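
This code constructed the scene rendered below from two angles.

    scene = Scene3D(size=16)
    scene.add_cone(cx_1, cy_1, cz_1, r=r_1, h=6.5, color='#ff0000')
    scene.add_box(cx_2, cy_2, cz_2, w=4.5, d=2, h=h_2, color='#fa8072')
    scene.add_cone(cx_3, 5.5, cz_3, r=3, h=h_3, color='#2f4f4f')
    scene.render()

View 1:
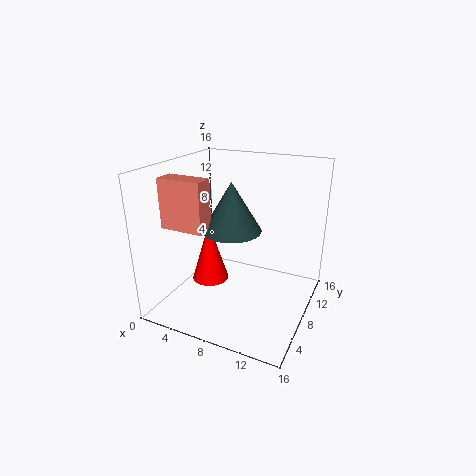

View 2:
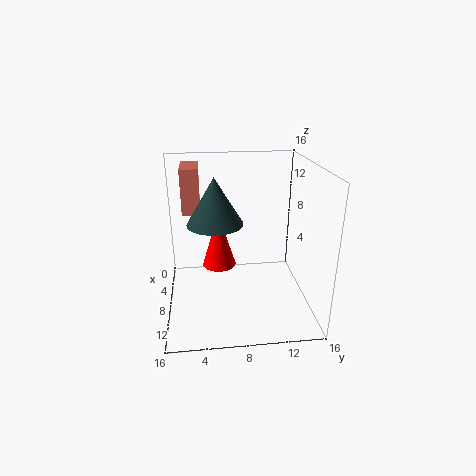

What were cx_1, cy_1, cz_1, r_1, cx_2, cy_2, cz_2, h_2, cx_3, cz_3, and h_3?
cx_1 = 5.5; cy_1 = 6; cz_1 = 3.5; r_1 = 2; cx_2 = 2.5; cy_2 = 2; cz_2 = 10.5; h_2 = 5; cx_3 = 8.5; cz_3 = 10; h_3 = 5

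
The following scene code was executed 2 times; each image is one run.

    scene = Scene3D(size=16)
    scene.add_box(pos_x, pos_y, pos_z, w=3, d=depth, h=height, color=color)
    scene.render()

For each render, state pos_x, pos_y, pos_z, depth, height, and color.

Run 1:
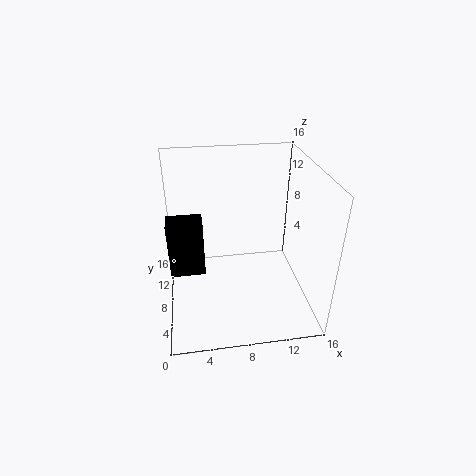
pos_x = 1
pos_y = 1
pos_z = 9
depth = 2
height = 5
color = 'black'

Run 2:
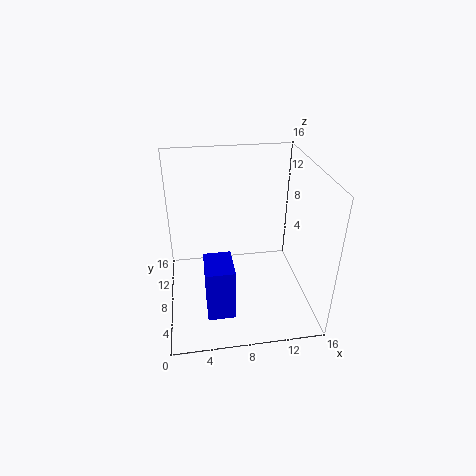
pos_x = 4
pos_y = 3
pos_z = 1
depth = 4
height = 6
color = 'blue'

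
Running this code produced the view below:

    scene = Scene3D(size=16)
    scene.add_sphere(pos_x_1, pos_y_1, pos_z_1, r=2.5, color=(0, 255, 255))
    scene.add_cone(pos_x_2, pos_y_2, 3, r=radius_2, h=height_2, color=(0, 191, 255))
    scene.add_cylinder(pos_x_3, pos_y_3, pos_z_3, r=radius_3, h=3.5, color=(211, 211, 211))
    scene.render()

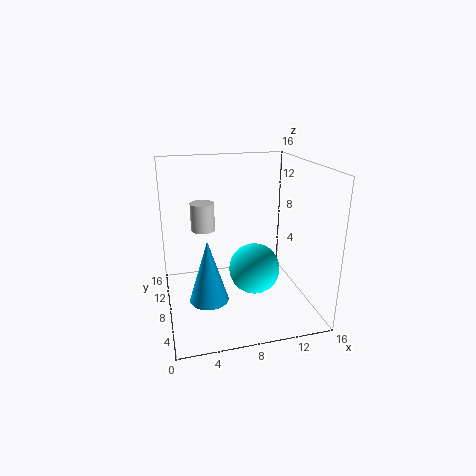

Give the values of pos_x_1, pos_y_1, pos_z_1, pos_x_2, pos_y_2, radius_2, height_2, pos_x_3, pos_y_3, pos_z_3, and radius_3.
pos_x_1 = 8.5, pos_y_1 = 3.5, pos_z_1 = 6.5, pos_x_2 = 4, pos_y_2 = 4.5, radius_2 = 2, height_2 = 6.5, pos_x_3 = 5, pos_y_3 = 14, pos_z_3 = 7, radius_3 = 1.5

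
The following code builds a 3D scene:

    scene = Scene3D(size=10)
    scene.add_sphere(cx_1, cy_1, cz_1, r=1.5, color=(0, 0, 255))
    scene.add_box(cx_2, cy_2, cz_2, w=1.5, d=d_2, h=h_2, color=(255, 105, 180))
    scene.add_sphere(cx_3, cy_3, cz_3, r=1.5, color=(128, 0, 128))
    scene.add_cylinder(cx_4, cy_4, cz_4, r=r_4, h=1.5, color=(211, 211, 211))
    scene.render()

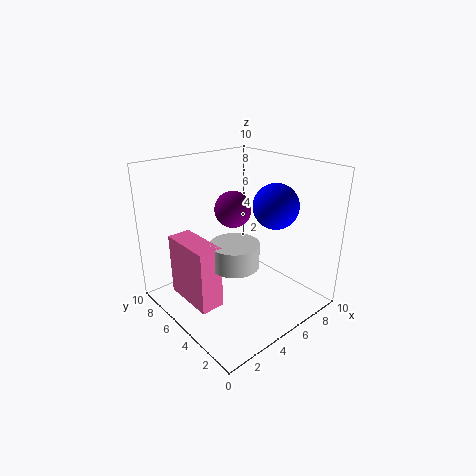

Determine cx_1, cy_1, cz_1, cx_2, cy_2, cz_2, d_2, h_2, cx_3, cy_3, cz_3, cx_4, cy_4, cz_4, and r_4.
cx_1 = 6.5
cy_1 = 3
cz_1 = 7.5
cx_2 = 0.5
cy_2 = 3
cz_2 = 2
d_2 = 3.5
h_2 = 4
cx_3 = 7.5
cy_3 = 8.5
cz_3 = 5.5
cx_4 = 3
cy_4 = 3
cz_4 = 4.5
r_4 = 1.5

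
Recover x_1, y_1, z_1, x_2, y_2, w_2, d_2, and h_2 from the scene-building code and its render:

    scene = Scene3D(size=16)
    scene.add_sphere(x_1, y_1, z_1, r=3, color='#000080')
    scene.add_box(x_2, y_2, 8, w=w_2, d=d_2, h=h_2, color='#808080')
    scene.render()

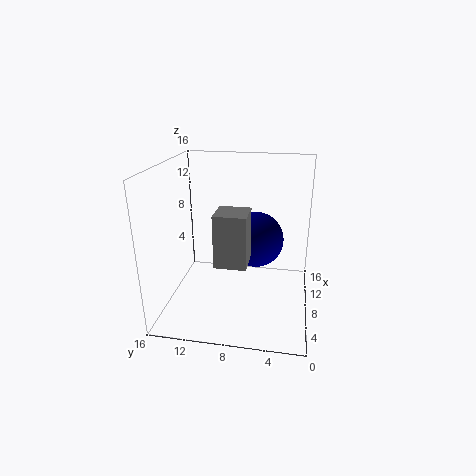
x_1 = 8; y_1 = 6; z_1 = 8; x_2 = 1; y_2 = 6; w_2 = 3; d_2 = 3; h_2 = 5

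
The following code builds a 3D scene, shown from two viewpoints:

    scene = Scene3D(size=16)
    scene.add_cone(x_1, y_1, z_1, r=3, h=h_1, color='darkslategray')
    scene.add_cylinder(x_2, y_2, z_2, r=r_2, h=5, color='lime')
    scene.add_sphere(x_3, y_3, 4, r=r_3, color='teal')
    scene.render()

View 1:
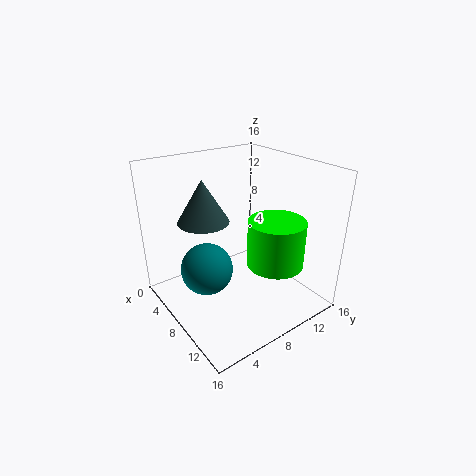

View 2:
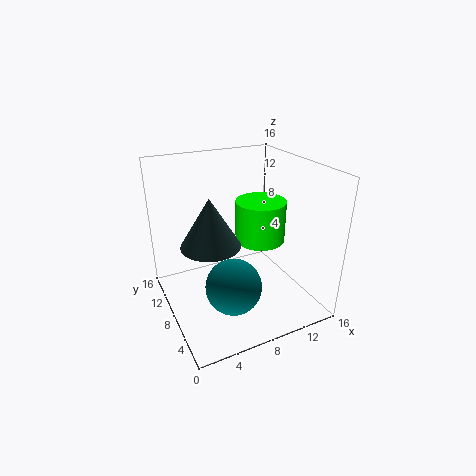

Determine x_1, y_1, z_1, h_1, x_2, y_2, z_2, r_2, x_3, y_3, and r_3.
x_1 = 4, y_1 = 6, z_1 = 9, h_1 = 5, x_2 = 12, y_2 = 10, z_2 = 6, r_2 = 3, x_3 = 6, y_3 = 5, r_3 = 3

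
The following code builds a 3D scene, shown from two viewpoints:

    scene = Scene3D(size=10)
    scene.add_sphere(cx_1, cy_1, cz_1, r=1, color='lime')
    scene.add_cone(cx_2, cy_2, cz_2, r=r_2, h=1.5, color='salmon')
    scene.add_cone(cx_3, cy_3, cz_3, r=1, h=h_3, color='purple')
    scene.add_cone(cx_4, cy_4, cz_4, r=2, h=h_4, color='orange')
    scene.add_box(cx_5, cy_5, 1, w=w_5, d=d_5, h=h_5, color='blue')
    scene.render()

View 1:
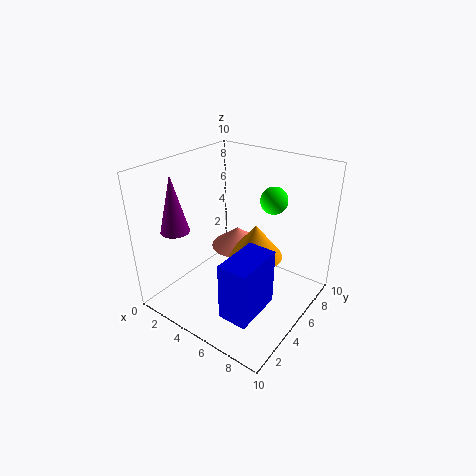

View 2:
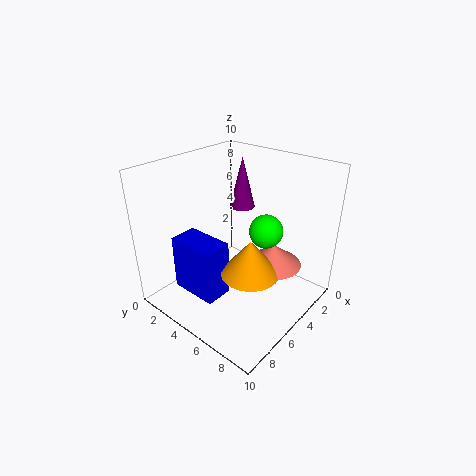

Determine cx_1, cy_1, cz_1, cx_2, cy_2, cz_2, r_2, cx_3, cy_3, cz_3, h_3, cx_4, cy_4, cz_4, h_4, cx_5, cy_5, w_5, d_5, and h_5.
cx_1 = 6
cy_1 = 8
cz_1 = 7
cx_2 = 3.5
cy_2 = 7
cz_2 = 3
r_2 = 2
cx_3 = 1.5
cy_3 = 2.5
cz_3 = 5.5
h_3 = 4
cx_4 = 5.5
cy_4 = 6.5
cz_4 = 3
h_4 = 2.5
cx_5 = 6
cy_5 = 1.5
w_5 = 2
d_5 = 3.5
h_5 = 4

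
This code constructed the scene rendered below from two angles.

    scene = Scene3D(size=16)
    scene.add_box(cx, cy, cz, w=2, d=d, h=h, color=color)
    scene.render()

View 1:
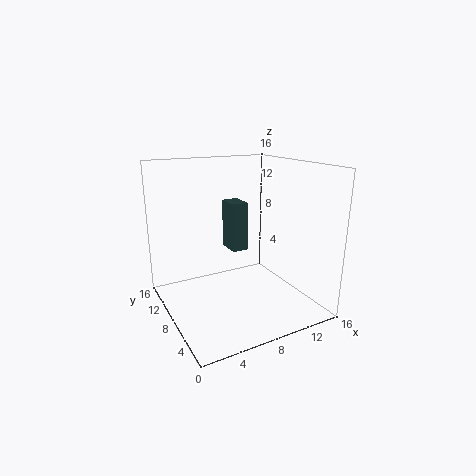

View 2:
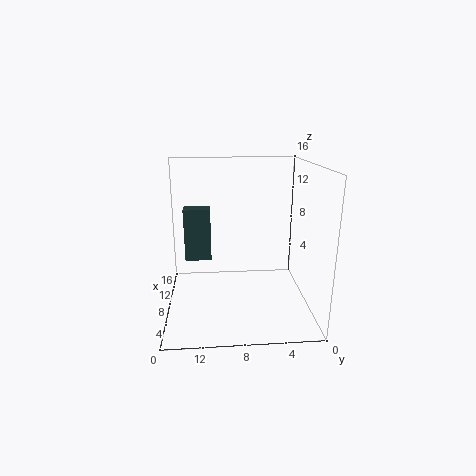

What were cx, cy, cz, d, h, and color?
cx = 9; cy = 11; cz = 5; d = 3; h = 6; color = 'darkslategray'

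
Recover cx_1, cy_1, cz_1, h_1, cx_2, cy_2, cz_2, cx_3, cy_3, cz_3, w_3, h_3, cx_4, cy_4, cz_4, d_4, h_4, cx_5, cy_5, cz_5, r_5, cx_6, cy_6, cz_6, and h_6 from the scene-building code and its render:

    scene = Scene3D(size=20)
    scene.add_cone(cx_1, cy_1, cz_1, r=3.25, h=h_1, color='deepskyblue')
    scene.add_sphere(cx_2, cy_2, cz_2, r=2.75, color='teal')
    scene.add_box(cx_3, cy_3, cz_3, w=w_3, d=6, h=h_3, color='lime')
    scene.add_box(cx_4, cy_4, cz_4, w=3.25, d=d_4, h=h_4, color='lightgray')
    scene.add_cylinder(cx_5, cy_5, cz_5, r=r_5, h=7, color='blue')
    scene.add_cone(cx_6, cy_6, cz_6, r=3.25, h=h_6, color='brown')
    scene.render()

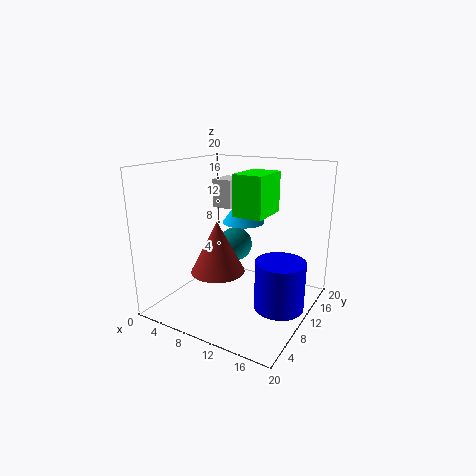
cx_1 = 7.75
cy_1 = 15.5
cz_1 = 10.5
h_1 = 4.5
cx_2 = 5.5
cy_2 = 16.75
cz_2 = 6
cx_3 = 9.25
cy_3 = 9.75
cz_3 = 13
w_3 = 4.25
h_3 = 5.75
cx_4 = 2.25
cy_4 = 15.25
cz_4 = 12.25
d_4 = 4.25
h_4 = 4.5
cx_5 = 16
cy_5 = 11.25
cz_5 = 0.25
r_5 = 3.5
cx_6 = 11
cy_6 = 3.5
cz_6 = 8
h_6 = 6.25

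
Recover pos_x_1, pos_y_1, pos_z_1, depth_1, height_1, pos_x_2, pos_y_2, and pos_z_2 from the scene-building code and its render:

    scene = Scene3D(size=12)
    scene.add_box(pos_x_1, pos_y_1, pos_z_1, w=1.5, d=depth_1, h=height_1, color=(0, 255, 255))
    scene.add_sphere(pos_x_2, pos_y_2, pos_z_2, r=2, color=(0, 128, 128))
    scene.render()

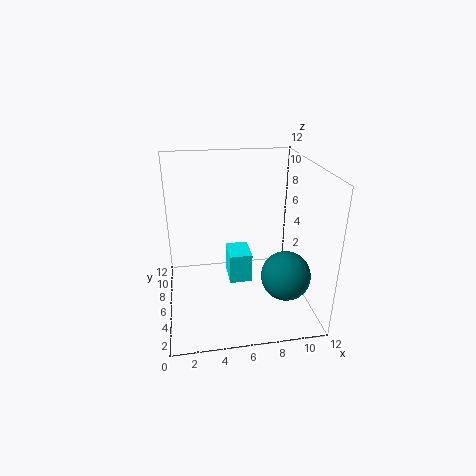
pos_x_1 = 4.5, pos_y_1 = 0.5, pos_z_1 = 5.5, depth_1 = 2, height_1 = 2, pos_x_2 = 9.5, pos_y_2 = 3.5, pos_z_2 = 3.5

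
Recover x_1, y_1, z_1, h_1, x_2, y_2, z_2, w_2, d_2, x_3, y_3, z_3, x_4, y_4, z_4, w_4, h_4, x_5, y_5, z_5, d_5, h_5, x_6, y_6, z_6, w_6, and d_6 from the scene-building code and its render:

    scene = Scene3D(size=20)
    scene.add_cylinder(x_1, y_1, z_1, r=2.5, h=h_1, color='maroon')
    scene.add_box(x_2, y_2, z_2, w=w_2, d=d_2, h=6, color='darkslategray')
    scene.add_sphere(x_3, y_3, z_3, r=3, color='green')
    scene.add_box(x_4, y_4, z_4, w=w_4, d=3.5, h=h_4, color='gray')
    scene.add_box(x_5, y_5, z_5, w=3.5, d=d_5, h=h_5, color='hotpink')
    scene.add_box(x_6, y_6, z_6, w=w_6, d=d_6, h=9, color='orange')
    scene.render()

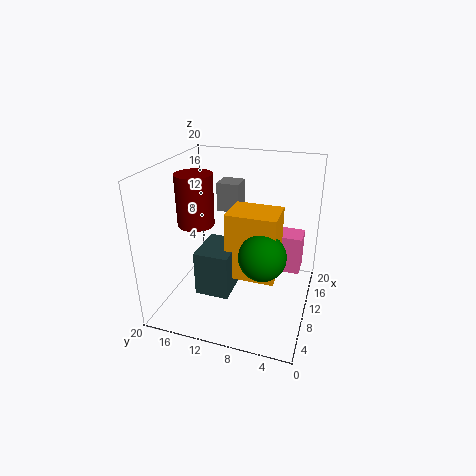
x_1 = 8.5, y_1 = 15.5, z_1 = 12, h_1 = 7, x_2 = 4, y_2 = 9.5, z_2 = 4, w_2 = 6, d_2 = 4.5, x_3 = 6, y_3 = 5.5, z_3 = 10, x_4 = 16, y_4 = 12, z_4 = 11, w_4 = 3.5, h_4 = 4.5, x_5 = 12, y_5 = 1.5, z_5 = 4.5, d_5 = 5, h_5 = 5.5, x_6 = 6, y_6 = 4, z_6 = 6, w_6 = 5, d_6 = 6.5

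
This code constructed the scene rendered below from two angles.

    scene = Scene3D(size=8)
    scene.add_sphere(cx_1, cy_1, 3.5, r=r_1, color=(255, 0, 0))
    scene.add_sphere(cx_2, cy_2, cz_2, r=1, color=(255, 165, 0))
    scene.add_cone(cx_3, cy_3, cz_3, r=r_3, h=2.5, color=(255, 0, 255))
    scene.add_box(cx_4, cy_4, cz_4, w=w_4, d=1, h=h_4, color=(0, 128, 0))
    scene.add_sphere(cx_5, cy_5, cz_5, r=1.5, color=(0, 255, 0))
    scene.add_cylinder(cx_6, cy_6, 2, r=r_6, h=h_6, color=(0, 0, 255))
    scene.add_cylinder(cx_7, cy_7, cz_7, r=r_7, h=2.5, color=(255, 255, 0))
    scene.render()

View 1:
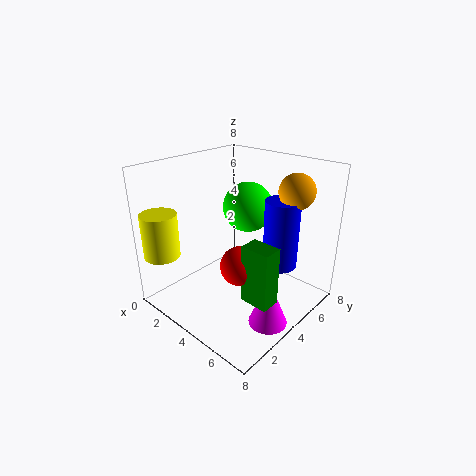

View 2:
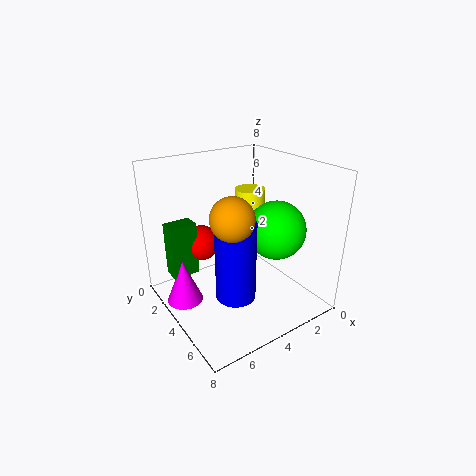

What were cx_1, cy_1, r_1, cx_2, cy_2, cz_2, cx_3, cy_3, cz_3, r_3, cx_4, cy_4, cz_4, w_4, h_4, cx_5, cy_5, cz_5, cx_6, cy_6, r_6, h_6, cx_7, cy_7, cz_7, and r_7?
cx_1 = 5.5
cy_1 = 2.5
r_1 = 1
cx_2 = 6
cy_2 = 6.5
cz_2 = 6.5
cx_3 = 7
cy_3 = 3
cz_3 = 0.5
r_3 = 1
cx_4 = 6
cy_4 = 2
cz_4 = 2
w_4 = 1.5
h_4 = 3
cx_5 = 3
cy_5 = 6
cz_5 = 5
cx_6 = 5.5
cy_6 = 6
r_6 = 1
h_6 = 4
cx_7 = 1
cy_7 = 1
cz_7 = 3
r_7 = 1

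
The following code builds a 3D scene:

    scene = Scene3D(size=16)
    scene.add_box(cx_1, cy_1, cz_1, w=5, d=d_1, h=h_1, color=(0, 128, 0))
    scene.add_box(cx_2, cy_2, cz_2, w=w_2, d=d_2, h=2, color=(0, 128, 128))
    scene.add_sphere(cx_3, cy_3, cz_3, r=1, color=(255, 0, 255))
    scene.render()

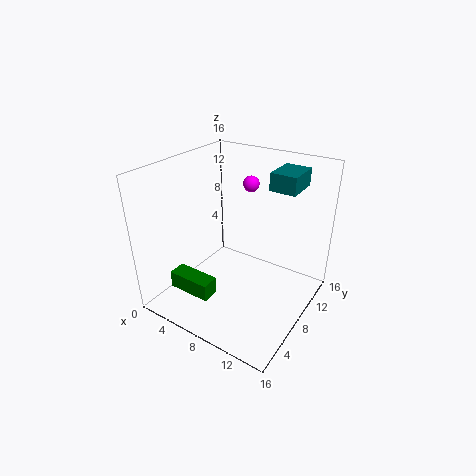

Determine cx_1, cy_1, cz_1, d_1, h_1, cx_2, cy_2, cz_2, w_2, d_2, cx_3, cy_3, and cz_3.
cx_1 = 2
cy_1 = 3
cz_1 = 2
d_1 = 2
h_1 = 2
cx_2 = 10
cy_2 = 11
cz_2 = 13
w_2 = 3
d_2 = 4
cx_3 = 6
cy_3 = 14
cz_3 = 12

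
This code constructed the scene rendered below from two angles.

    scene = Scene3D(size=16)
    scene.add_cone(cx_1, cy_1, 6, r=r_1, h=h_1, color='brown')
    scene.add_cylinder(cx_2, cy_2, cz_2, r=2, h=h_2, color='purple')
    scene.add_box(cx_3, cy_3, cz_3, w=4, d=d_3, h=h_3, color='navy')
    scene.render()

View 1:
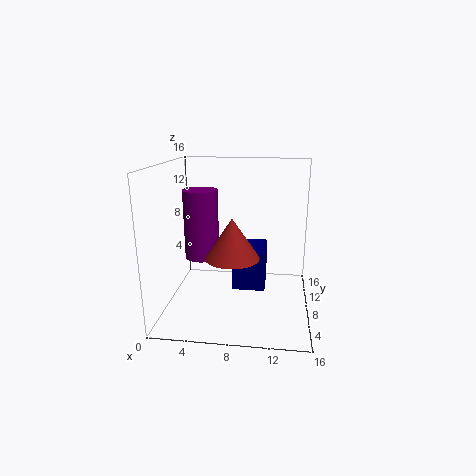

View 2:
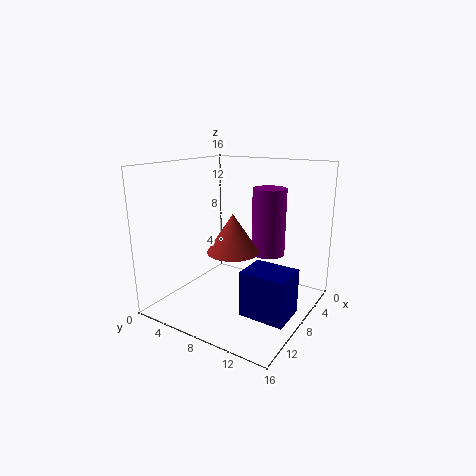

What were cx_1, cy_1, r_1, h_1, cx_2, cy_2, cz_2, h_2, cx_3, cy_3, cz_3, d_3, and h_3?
cx_1 = 7.5
cy_1 = 7
r_1 = 3
h_1 = 4.5
cx_2 = 3.5
cy_2 = 9.5
cz_2 = 5
h_2 = 8
cx_3 = 7
cy_3 = 10
cz_3 = 0.5
d_3 = 5
h_3 = 5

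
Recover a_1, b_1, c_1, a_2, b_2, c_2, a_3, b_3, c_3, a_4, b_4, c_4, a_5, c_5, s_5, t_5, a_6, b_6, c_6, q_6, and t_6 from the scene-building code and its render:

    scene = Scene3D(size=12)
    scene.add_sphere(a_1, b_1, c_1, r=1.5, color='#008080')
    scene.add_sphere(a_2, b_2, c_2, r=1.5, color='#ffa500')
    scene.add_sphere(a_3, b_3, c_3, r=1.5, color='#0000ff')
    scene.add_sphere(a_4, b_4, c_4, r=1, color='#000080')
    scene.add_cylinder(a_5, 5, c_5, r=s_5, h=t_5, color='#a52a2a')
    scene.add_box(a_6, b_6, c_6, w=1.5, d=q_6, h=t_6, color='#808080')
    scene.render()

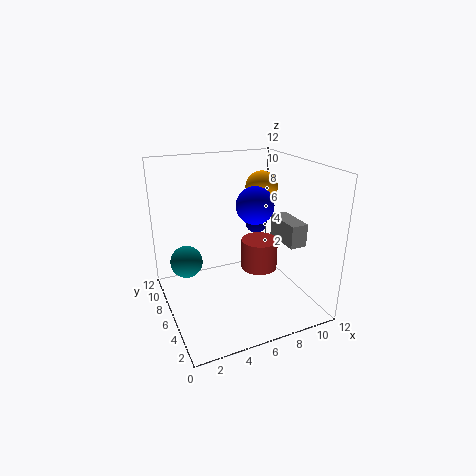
a_1 = 2.5
b_1 = 10
c_1 = 2.5
a_2 = 10
b_2 = 9.5
c_2 = 9
a_3 = 7
b_3 = 5
c_3 = 9
a_4 = 9
b_4 = 8.5
c_4 = 6
a_5 = 7.5
c_5 = 3.5
s_5 = 1.5
t_5 = 2.5
a_6 = 10
b_6 = 4
c_6 = 5
q_6 = 3.5
t_6 = 2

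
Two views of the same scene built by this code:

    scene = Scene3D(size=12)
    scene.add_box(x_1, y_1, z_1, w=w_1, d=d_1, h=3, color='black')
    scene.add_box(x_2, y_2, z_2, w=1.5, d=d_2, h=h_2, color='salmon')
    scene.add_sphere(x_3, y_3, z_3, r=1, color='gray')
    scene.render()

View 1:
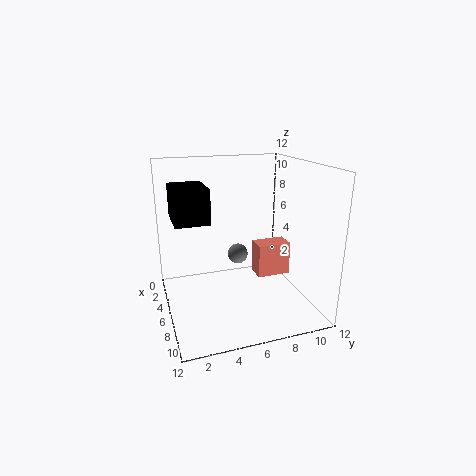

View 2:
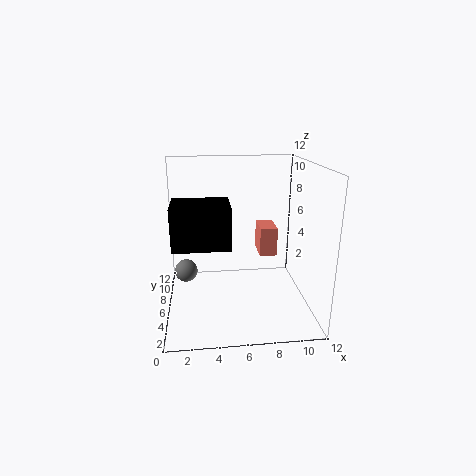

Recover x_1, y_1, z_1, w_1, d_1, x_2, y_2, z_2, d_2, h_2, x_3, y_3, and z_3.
x_1 = 1, y_1 = 1, z_1 = 7, w_1 = 4, d_1 = 3, x_2 = 8, y_2 = 6.5, z_2 = 4, d_2 = 2.5, h_2 = 2.5, x_3 = 1.5, y_3 = 7.5, z_3 = 2.5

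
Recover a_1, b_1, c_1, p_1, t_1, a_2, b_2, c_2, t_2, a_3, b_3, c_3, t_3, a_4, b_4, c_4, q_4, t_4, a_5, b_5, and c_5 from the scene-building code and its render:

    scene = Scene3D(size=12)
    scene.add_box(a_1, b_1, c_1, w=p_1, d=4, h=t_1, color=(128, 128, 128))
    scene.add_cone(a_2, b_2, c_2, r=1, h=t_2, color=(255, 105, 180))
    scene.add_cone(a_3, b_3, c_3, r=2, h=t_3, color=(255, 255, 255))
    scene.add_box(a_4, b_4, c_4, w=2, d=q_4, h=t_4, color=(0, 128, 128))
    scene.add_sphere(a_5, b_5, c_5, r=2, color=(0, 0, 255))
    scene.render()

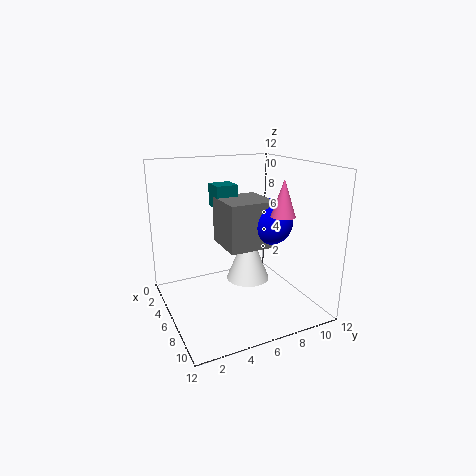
a_1 = 3, b_1 = 5, c_1 = 5, p_1 = 4, t_1 = 4, a_2 = 8, b_2 = 9, c_2 = 8, t_2 = 3, a_3 = 4, b_3 = 8, c_3 = 1, t_3 = 5, a_4 = 2, b_4 = 5, c_4 = 8, q_4 = 2, t_4 = 2, a_5 = 6, b_5 = 9, c_5 = 7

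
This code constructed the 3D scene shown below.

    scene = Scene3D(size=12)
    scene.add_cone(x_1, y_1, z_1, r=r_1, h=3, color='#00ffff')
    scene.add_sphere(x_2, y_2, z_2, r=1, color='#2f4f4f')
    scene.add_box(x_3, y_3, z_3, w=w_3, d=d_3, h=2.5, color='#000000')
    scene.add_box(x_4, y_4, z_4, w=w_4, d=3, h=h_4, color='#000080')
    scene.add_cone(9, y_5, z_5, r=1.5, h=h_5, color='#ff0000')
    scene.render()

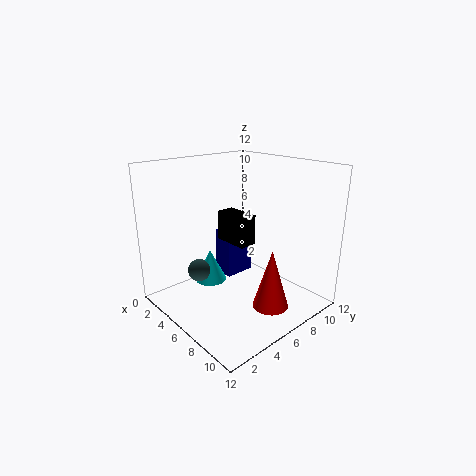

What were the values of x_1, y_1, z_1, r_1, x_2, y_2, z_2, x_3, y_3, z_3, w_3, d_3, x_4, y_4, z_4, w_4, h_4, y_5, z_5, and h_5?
x_1 = 2
y_1 = 6
z_1 = 0.5
r_1 = 1.5
x_2 = 3
y_2 = 4
z_2 = 2.5
x_3 = 4
y_3 = 5.5
z_3 = 5.5
w_3 = 3
d_3 = 1.5
x_4 = 1
y_4 = 7.5
z_4 = 0.5
w_4 = 2
h_4 = 4.5
y_5 = 7
z_5 = 0.5
h_5 = 5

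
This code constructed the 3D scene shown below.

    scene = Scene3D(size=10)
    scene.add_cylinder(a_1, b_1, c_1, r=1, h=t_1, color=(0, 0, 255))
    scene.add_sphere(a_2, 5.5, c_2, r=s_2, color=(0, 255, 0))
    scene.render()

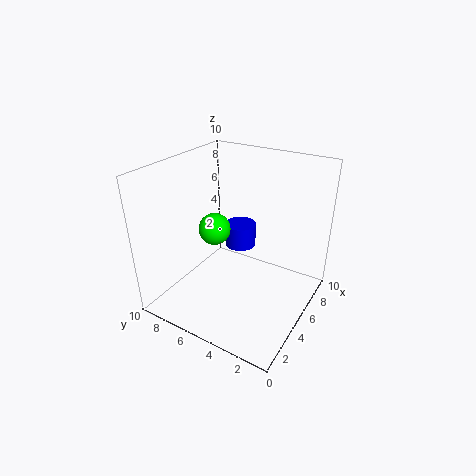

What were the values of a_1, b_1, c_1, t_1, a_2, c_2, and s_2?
a_1 = 4.5, b_1 = 4.5, c_1 = 5, t_1 = 1.5, a_2 = 3, c_2 = 6.5, s_2 = 1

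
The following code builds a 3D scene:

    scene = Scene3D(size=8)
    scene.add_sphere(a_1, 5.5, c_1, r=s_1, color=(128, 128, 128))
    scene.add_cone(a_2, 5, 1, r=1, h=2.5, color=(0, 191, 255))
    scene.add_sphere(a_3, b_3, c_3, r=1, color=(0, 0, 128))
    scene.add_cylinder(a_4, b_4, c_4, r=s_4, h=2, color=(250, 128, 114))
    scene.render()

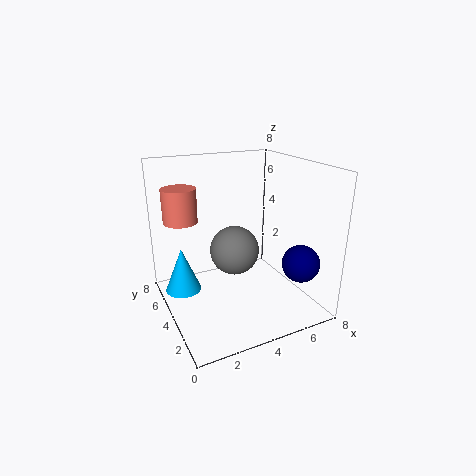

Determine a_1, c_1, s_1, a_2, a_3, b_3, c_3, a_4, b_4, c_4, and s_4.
a_1 = 4.5, c_1 = 2.5, s_1 = 1.5, a_2 = 1, a_3 = 6.5, b_3 = 1.5, c_3 = 3, a_4 = 1.5, b_4 = 6.5, c_4 = 4.5, s_4 = 1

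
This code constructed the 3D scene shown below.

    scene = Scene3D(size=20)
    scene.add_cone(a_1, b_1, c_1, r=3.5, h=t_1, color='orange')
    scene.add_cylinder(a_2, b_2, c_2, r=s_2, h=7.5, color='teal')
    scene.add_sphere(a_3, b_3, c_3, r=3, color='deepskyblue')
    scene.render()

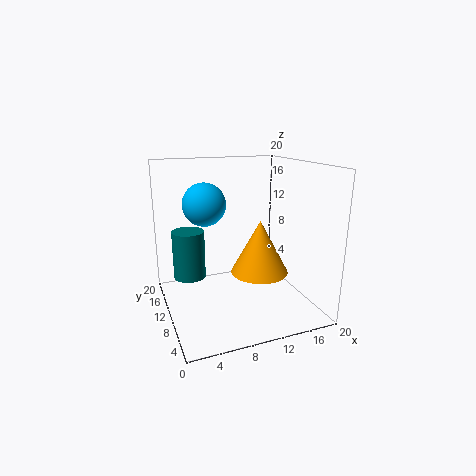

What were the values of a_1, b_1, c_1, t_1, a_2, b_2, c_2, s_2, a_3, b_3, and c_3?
a_1 = 10.5
b_1 = 4
c_1 = 7.5
t_1 = 6.5
a_2 = 4.5
b_2 = 17
c_2 = 2
s_2 = 2.5
a_3 = 6
b_3 = 12.5
c_3 = 14.5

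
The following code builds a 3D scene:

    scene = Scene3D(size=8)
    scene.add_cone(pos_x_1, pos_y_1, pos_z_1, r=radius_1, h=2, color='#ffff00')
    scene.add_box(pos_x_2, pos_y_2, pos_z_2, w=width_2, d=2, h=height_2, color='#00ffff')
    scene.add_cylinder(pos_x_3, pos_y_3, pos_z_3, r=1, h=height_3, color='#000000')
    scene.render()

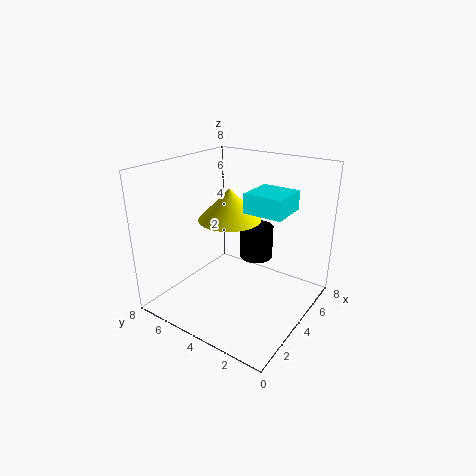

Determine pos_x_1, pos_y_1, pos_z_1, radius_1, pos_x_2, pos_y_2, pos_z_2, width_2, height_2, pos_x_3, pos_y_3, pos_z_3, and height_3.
pos_x_1 = 6, pos_y_1 = 6, pos_z_1 = 4, radius_1 = 2, pos_x_2 = 3, pos_y_2 = 1, pos_z_2 = 6, width_2 = 2, height_2 = 1, pos_x_3 = 6, pos_y_3 = 4, pos_z_3 = 2, height_3 = 2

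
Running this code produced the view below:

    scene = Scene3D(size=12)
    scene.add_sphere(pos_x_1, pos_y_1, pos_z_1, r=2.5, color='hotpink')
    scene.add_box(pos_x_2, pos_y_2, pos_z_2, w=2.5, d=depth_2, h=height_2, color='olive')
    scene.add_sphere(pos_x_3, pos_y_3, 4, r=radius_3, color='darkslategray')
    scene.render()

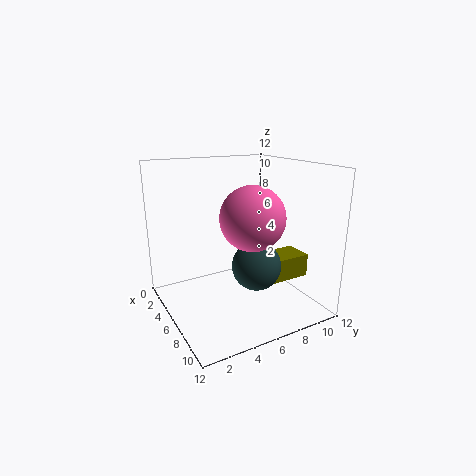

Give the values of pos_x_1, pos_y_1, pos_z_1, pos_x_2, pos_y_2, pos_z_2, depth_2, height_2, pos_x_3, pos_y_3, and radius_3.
pos_x_1 = 8.25; pos_y_1 = 6; pos_z_1 = 8.25; pos_x_2 = 5.5; pos_y_2 = 8; pos_z_2 = 2; depth_2 = 4; height_2 = 2; pos_x_3 = 7.75; pos_y_3 = 6.75; radius_3 = 2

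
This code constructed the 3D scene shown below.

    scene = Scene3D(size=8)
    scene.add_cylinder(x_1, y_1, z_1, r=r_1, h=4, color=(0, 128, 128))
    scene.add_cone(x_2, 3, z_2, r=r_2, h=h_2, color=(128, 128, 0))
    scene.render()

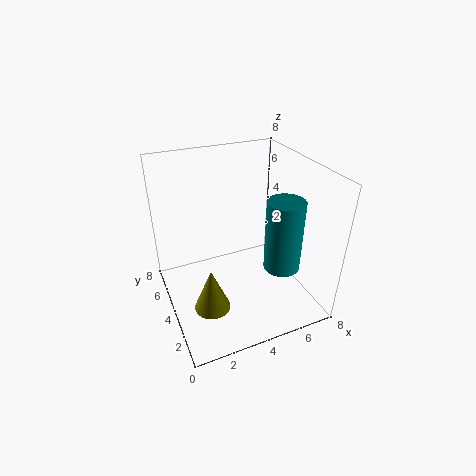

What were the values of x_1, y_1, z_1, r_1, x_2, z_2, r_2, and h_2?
x_1 = 6; y_1 = 2.5; z_1 = 2.5; r_1 = 1; x_2 = 2; z_2 = 0.5; r_2 = 1; h_2 = 2.5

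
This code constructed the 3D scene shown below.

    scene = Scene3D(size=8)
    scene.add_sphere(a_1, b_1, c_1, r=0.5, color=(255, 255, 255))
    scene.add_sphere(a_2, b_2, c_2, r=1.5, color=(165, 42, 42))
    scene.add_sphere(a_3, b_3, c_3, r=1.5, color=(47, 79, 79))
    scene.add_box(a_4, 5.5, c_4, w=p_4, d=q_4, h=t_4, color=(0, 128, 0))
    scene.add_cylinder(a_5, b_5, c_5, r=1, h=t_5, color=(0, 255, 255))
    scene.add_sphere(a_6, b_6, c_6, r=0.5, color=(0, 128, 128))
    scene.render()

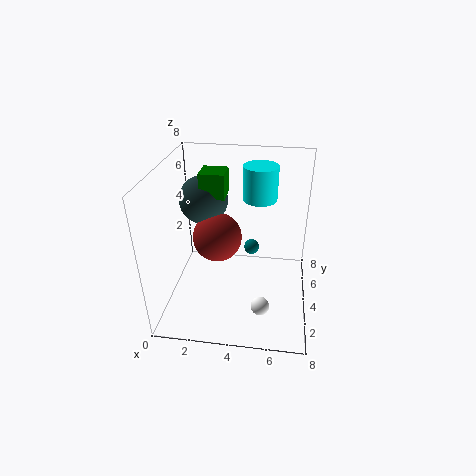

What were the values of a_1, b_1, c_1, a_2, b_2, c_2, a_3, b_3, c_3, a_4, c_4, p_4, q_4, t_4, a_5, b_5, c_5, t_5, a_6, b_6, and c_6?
a_1 = 5.5
b_1 = 2
c_1 = 1
a_2 = 2.5
b_2 = 5.5
c_2 = 3
a_3 = 1.5
b_3 = 6.5
c_3 = 5
a_4 = 1.5
c_4 = 5.5
p_4 = 1.5
q_4 = 1.5
t_4 = 1.5
a_5 = 5
b_5 = 6
c_5 = 5.5
t_5 = 2
a_6 = 4.5
b_6 = 7
c_6 = 1.5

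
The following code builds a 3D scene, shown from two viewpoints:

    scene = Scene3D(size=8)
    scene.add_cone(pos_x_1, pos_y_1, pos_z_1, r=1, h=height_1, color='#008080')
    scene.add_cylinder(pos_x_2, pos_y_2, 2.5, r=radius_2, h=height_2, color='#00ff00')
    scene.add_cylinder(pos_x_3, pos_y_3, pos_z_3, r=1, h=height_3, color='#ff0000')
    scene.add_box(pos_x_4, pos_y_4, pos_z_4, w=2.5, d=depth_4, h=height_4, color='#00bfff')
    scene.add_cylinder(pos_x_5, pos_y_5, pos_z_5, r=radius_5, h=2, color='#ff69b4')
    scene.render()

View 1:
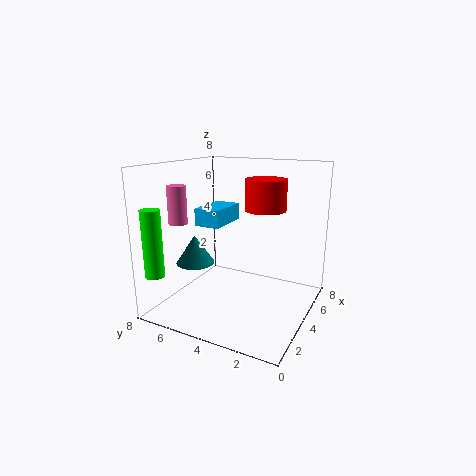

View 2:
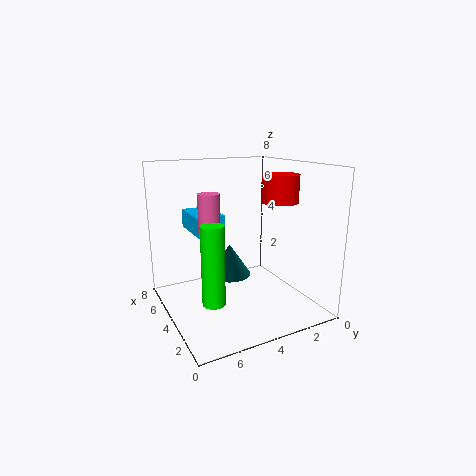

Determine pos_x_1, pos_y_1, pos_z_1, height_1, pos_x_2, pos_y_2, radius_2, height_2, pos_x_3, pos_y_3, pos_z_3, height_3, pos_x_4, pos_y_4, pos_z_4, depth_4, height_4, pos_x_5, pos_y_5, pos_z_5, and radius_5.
pos_x_1 = 2; pos_y_1 = 5.5; pos_z_1 = 3; height_1 = 1.5; pos_x_2 = 0.5; pos_y_2 = 7; radius_2 = 0.5; height_2 = 3.5; pos_x_3 = 3; pos_y_3 = 2; pos_z_3 = 6; height_3 = 1.5; pos_x_4 = 3.5; pos_y_4 = 5; pos_z_4 = 4.5; depth_4 = 1.5; height_4 = 1; pos_x_5 = 2; pos_y_5 = 6.5; pos_z_5 = 5; radius_5 = 0.5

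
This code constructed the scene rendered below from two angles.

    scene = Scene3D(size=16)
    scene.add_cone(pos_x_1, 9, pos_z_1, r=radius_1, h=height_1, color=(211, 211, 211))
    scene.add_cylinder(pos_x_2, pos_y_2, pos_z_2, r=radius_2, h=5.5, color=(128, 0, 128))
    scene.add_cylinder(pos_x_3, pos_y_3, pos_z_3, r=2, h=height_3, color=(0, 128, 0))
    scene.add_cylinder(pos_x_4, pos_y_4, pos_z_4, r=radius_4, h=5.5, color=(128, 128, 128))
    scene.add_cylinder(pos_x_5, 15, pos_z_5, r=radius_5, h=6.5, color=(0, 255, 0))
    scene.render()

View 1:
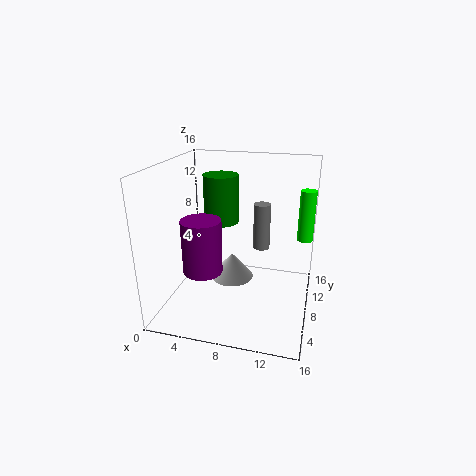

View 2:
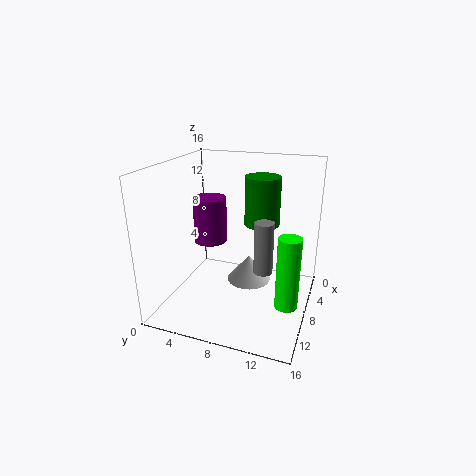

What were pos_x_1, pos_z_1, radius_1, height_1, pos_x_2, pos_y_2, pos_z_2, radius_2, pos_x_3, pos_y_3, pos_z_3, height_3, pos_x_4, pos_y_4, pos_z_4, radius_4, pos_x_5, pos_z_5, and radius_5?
pos_x_1 = 7, pos_z_1 = 2.5, radius_1 = 2.5, height_1 = 3, pos_x_2 = 5.5, pos_y_2 = 3.5, pos_z_2 = 6, radius_2 = 2, pos_x_3 = 5.5, pos_y_3 = 10, pos_z_3 = 9, height_3 = 5.5, pos_x_4 = 10, pos_y_4 = 11.5, pos_z_4 = 5.5, radius_4 = 1, pos_x_5 = 15, pos_z_5 = 5.5, radius_5 = 1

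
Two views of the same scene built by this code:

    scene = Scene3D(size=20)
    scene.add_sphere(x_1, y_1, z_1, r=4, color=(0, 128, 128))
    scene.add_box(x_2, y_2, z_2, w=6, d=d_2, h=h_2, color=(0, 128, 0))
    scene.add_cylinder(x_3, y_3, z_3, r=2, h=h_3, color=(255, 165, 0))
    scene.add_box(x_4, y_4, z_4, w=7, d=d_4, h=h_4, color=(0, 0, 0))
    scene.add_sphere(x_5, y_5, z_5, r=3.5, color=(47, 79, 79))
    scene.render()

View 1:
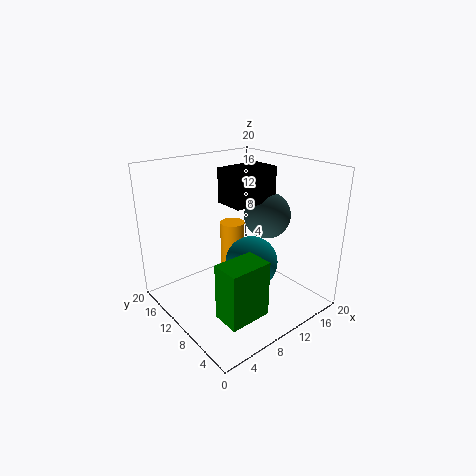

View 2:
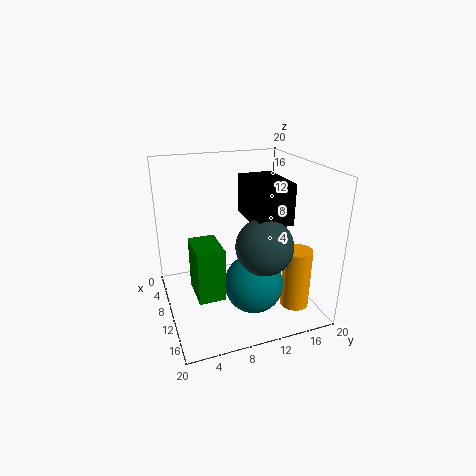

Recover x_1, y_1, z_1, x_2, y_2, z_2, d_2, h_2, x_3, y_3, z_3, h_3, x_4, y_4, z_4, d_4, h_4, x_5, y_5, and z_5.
x_1 = 13.5; y_1 = 11; z_1 = 4.5; x_2 = 4.5; y_2 = 4; z_2 = 0.5; d_2 = 4; h_2 = 8; x_3 = 14.5; y_3 = 17; z_3 = 0.5; h_3 = 8.5; x_4 = 10; y_4 = 10; z_4 = 14; d_4 = 4.5; h_4 = 5; x_5 = 16.5; y_5 = 11; z_5 = 11.5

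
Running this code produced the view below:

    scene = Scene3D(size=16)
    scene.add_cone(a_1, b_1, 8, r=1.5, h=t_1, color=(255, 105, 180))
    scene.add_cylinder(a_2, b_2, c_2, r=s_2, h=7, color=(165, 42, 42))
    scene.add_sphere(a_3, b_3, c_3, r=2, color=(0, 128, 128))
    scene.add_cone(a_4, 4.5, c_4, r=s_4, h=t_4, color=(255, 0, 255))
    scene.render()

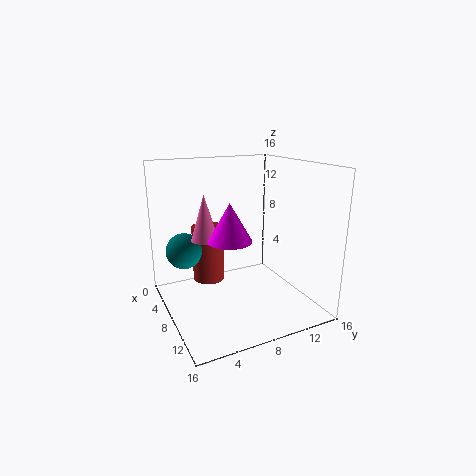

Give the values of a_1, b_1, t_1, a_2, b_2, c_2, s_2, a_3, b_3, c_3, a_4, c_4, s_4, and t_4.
a_1 = 7
b_1 = 4.5
t_1 = 5
a_2 = 2.5
b_2 = 6.5
c_2 = 1
s_2 = 2
a_3 = 5.5
b_3 = 2.5
c_3 = 6.5
a_4 = 13.5
c_4 = 10
s_4 = 2
t_4 = 3.5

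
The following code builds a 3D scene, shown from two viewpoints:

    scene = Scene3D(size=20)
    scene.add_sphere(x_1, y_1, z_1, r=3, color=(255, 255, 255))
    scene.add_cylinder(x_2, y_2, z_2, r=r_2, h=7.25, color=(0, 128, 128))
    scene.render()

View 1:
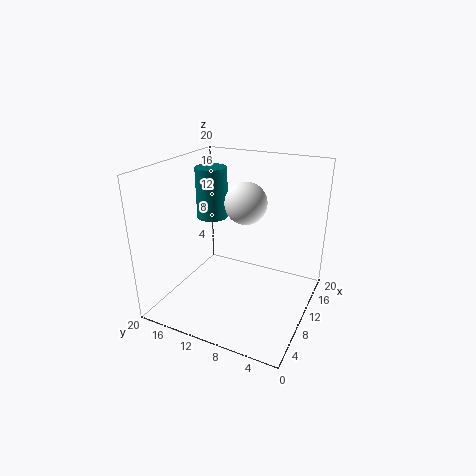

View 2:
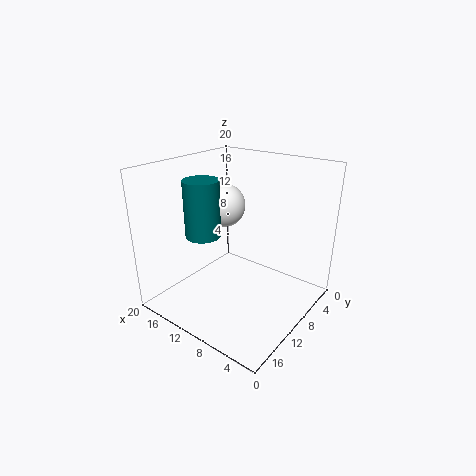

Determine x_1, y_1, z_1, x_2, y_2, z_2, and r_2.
x_1 = 12.5, y_1 = 10, z_1 = 14.25, x_2 = 11.75, y_2 = 15, z_2 = 11.75, r_2 = 2.25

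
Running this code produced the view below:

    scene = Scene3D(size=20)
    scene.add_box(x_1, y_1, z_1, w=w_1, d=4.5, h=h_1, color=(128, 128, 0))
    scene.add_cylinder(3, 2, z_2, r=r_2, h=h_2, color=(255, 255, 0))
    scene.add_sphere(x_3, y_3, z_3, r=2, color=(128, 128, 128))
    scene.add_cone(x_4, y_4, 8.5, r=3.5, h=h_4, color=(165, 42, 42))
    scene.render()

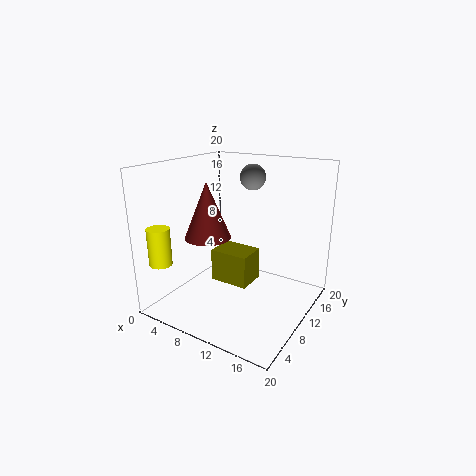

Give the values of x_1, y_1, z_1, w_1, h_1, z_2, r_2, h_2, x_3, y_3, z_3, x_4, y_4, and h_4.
x_1 = 4.5; y_1 = 11; z_1 = 1.5; w_1 = 6; h_1 = 5; z_2 = 7.5; r_2 = 1.5; h_2 = 5; x_3 = 8; y_3 = 17.5; z_3 = 17; x_4 = 4; y_4 = 11; h_4 = 8.5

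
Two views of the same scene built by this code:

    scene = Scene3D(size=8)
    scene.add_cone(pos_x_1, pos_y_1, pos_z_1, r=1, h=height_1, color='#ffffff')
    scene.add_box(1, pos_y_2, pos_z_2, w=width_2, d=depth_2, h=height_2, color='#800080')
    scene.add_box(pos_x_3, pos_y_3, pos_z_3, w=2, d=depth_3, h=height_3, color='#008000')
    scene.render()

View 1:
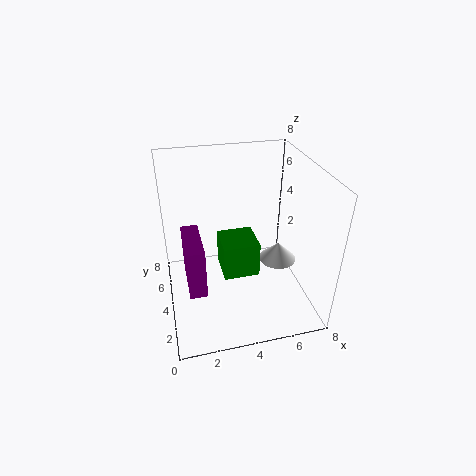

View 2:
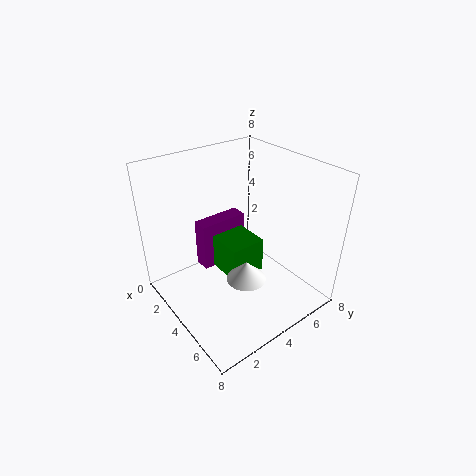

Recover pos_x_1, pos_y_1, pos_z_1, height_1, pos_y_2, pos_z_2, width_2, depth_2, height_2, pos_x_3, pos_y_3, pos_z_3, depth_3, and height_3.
pos_x_1 = 6; pos_y_1 = 3; pos_z_1 = 3; height_1 = 1; pos_y_2 = 3; pos_z_2 = 1; width_2 = 1; depth_2 = 3; height_2 = 3; pos_x_3 = 3; pos_y_3 = 3; pos_z_3 = 2; depth_3 = 2; height_3 = 2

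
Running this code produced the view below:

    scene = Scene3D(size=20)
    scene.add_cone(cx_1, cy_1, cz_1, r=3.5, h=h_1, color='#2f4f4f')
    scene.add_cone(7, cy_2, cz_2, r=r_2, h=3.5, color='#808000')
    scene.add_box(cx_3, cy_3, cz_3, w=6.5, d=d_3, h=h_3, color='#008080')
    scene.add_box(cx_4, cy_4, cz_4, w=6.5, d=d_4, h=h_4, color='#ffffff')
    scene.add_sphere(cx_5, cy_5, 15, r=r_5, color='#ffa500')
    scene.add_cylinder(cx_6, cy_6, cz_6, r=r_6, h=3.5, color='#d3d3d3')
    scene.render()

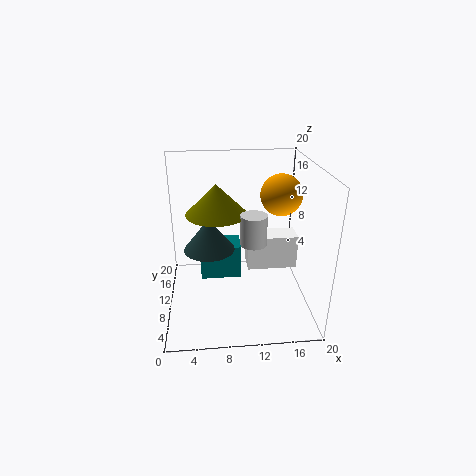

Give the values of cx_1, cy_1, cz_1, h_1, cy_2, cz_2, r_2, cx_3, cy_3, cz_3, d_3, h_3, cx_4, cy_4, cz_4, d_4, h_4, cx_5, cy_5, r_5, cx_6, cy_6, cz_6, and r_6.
cx_1 = 6; cy_1 = 10; cz_1 = 8.5; h_1 = 4.5; cy_2 = 4.5; cz_2 = 16; r_2 = 3.5; cx_3 = 4.5; cy_3 = 14.5; cz_3 = 0.5; d_3 = 4.5; h_3 = 5.5; cx_4 = 11; cy_4 = 6.5; cz_4 = 7; d_4 = 3; h_4 = 4.5; cx_5 = 16.5; cy_5 = 13; r_5 = 3; cx_6 = 11; cy_6 = 2.5; cz_6 = 13; r_6 = 1.5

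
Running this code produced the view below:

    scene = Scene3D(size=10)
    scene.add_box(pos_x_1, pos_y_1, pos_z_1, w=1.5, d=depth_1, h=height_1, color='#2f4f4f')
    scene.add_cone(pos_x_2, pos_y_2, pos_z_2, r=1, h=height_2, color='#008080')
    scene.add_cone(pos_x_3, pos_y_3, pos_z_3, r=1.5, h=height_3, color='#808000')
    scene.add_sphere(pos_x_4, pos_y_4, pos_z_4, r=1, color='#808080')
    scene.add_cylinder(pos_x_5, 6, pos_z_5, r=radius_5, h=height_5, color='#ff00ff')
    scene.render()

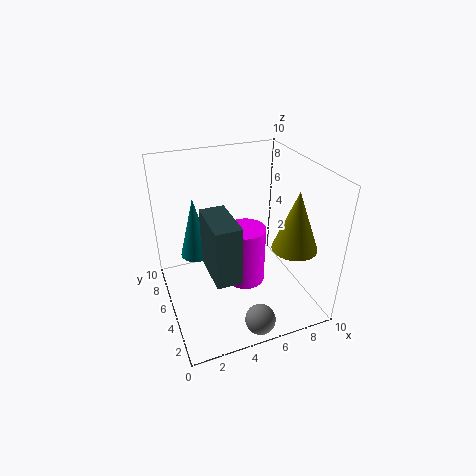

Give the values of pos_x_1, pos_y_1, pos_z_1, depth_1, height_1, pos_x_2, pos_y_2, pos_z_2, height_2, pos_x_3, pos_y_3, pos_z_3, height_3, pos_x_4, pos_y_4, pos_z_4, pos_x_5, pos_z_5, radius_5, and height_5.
pos_x_1 = 2; pos_y_1 = 0.5; pos_z_1 = 5; depth_1 = 3; height_1 = 3.5; pos_x_2 = 2; pos_y_2 = 5; pos_z_2 = 4.5; height_2 = 4; pos_x_3 = 8; pos_y_3 = 2.5; pos_z_3 = 5; height_3 = 4; pos_x_4 = 5; pos_y_4 = 1; pos_z_4 = 1; pos_x_5 = 6; pos_z_5 = 0.5; radius_5 = 1.5; height_5 = 4.5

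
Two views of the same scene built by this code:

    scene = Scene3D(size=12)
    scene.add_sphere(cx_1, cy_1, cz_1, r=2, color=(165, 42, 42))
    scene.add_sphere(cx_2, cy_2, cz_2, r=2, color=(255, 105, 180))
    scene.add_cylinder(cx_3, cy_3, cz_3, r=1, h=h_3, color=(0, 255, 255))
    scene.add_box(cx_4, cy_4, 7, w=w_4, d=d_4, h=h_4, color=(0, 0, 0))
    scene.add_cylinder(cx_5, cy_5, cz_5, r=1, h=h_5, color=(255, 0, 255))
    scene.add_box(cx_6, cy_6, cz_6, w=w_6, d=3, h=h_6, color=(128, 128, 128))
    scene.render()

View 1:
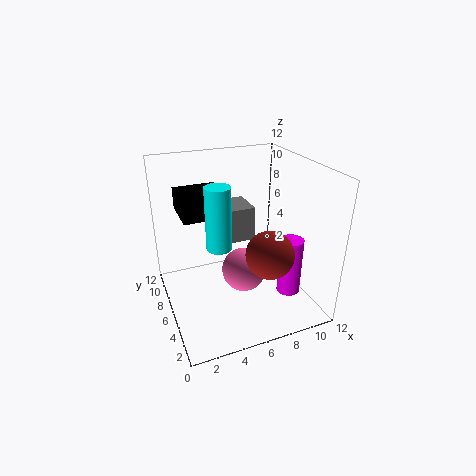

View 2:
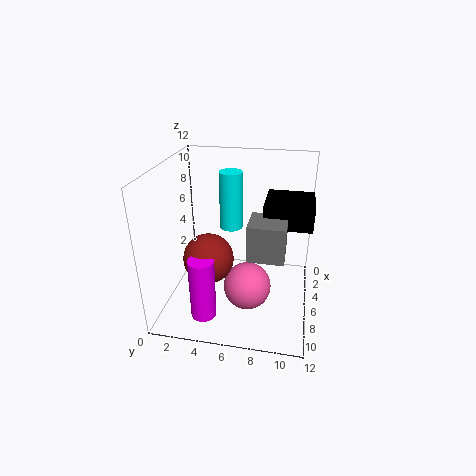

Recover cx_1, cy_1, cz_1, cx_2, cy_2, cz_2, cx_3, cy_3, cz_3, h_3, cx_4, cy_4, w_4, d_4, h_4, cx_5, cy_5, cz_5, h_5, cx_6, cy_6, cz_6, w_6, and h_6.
cx_1 = 8
cy_1 = 4
cz_1 = 5
cx_2 = 7
cy_2 = 7
cz_2 = 2
cx_3 = 4
cy_3 = 5
cz_3 = 6
h_3 = 5
cx_4 = 2
cy_4 = 8
w_4 = 4
d_4 = 4
h_4 = 2
cx_5 = 10
cy_5 = 4
cz_5 = 1
h_5 = 5
cx_6 = 5
cy_6 = 7
cz_6 = 5
w_6 = 3
h_6 = 3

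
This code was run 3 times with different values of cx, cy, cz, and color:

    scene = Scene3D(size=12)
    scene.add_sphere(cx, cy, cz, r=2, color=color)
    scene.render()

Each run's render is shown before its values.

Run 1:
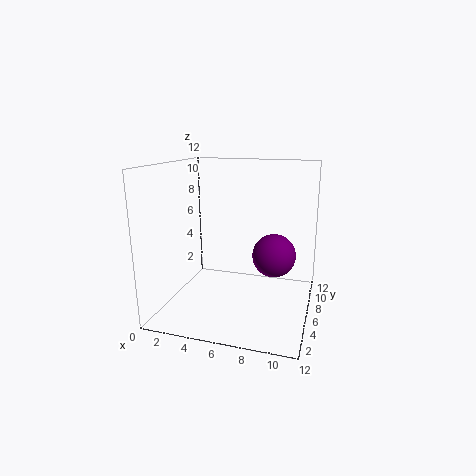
cx = 8.5
cy = 9.25
cz = 3.5
color = 'purple'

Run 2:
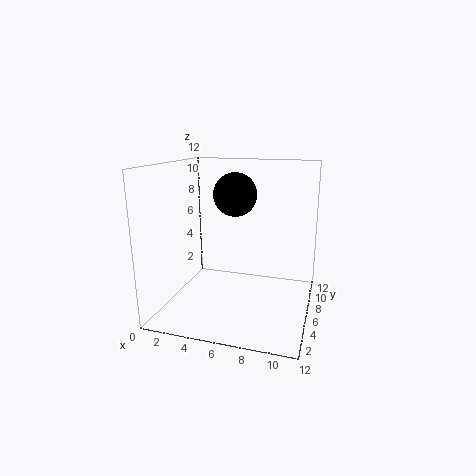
cx = 4.75
cy = 9.25
cz = 9
color = 'black'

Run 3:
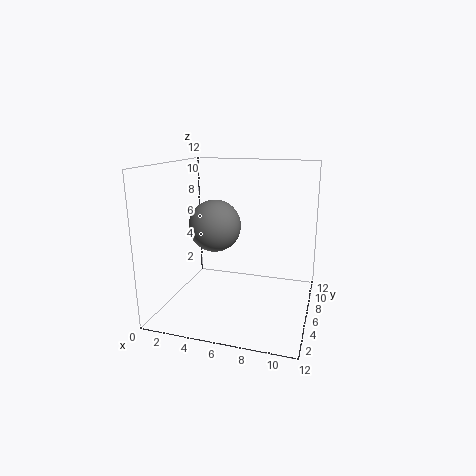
cx = 4.75
cy = 4
cz = 7.5
color = 'gray'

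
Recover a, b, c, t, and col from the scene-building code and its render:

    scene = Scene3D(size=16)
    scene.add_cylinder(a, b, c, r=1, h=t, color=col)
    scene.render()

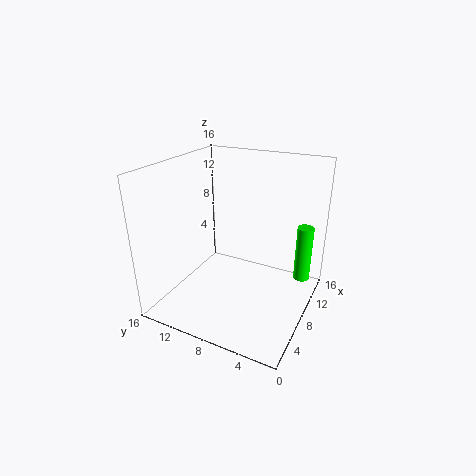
a = 14; b = 2; c = 1; t = 7; col = 'lime'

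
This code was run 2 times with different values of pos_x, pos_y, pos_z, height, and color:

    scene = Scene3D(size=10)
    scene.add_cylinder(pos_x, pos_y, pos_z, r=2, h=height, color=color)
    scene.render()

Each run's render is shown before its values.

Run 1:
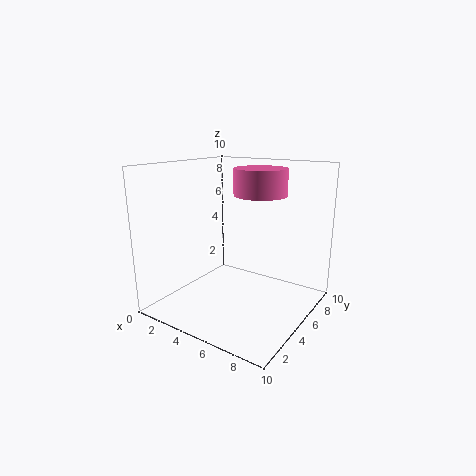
pos_x = 5
pos_y = 8
pos_z = 7.5
height = 2
color = 'hotpink'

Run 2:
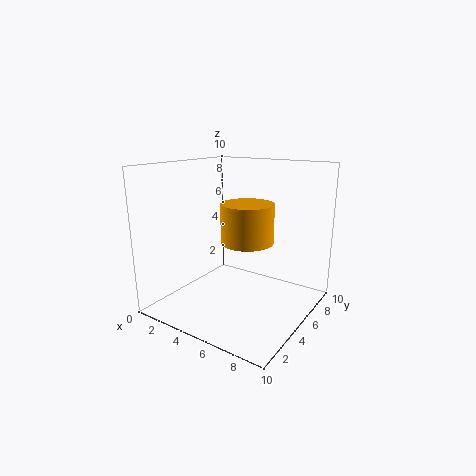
pos_x = 4.5
pos_y = 7
pos_z = 4
height = 3
color = 'orange'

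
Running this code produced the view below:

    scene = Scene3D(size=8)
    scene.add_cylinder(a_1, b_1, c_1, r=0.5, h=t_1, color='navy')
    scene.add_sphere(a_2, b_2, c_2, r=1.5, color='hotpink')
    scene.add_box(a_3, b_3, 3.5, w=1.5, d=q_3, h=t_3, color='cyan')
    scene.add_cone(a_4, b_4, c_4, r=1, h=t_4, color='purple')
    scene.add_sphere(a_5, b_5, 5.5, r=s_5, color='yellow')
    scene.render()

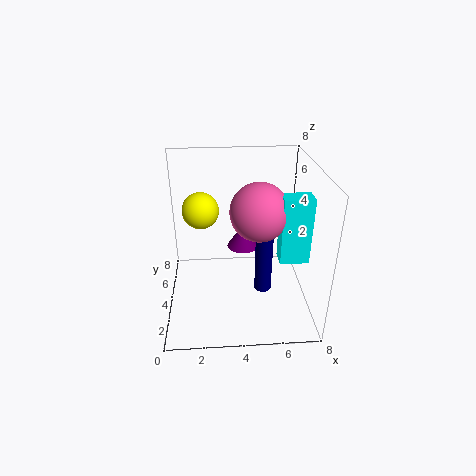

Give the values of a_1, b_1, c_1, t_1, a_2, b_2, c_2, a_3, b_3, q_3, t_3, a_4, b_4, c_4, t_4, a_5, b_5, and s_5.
a_1 = 5.5, b_1 = 4, c_1 = 0.5, t_1 = 3.5, a_2 = 5, b_2 = 3, c_2 = 6, a_3 = 6, b_3 = 2, q_3 = 1, t_3 = 3.5, a_4 = 4.5, b_4 = 6.5, c_4 = 2, t_4 = 1.5, a_5 = 2, b_5 = 4.5, s_5 = 1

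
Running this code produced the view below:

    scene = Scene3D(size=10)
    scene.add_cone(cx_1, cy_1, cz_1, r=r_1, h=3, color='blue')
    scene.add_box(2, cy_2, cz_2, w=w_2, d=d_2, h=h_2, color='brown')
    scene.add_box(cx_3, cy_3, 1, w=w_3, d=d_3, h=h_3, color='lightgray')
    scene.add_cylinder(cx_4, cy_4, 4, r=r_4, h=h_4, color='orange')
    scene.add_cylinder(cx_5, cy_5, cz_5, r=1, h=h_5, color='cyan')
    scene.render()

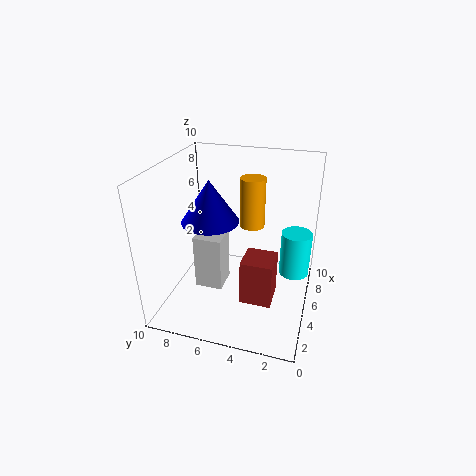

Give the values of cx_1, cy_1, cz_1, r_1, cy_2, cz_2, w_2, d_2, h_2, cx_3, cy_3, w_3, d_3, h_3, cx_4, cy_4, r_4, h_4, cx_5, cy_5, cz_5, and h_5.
cx_1 = 5, cy_1 = 7, cz_1 = 6, r_1 = 2, cy_2 = 2, cz_2 = 2, w_2 = 2, d_2 = 2, h_2 = 3, cx_3 = 4, cy_3 = 6, w_3 = 2, d_3 = 2, h_3 = 4, cx_4 = 9, cy_4 = 5, r_4 = 1, h_4 = 4, cx_5 = 5, cy_5 = 1, cz_5 = 3, h_5 = 3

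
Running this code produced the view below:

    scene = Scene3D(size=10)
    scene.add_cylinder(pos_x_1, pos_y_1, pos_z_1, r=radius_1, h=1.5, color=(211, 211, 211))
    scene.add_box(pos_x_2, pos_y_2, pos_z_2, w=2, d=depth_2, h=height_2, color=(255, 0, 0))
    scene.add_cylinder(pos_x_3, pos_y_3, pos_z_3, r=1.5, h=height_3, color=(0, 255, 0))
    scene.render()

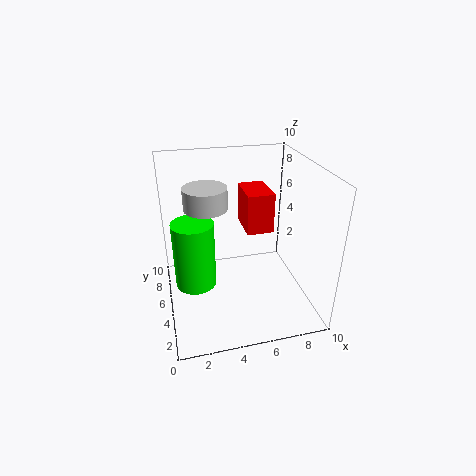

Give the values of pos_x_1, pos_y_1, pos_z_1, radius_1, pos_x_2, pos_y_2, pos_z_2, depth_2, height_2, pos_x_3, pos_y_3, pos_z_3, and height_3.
pos_x_1 = 3; pos_y_1 = 6; pos_z_1 = 7; radius_1 = 1.5; pos_x_2 = 6; pos_y_2 = 6; pos_z_2 = 4.5; depth_2 = 3; height_2 = 3; pos_x_3 = 2; pos_y_3 = 6; pos_z_3 = 1; height_3 = 5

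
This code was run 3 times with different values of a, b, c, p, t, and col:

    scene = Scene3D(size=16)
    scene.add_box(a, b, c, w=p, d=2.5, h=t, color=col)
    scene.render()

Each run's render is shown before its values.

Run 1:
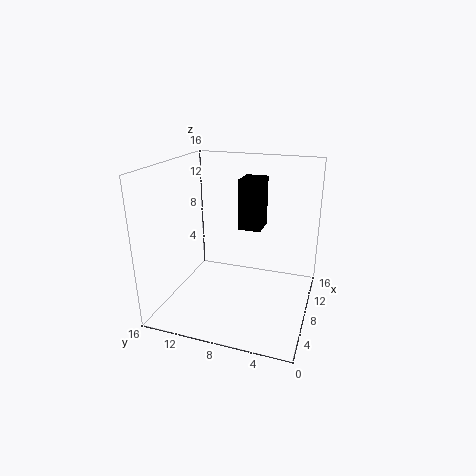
a = 8
b = 5.5
c = 9
p = 3
t = 5.5
col = 'black'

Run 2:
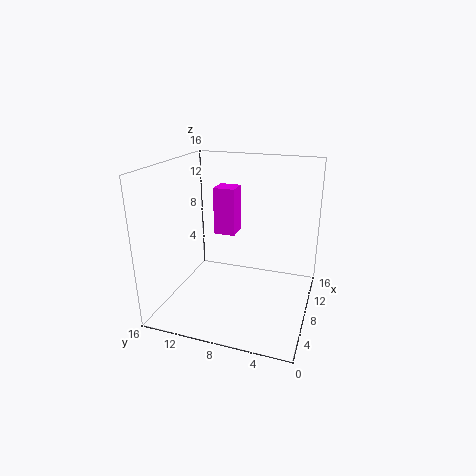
a = 9.5
b = 9
c = 7.5
p = 2.5
t = 5.5
col = 'magenta'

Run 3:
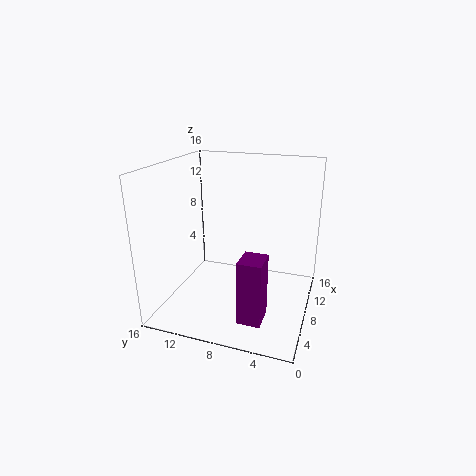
a = 3
b = 4
c = 0.5
p = 3
t = 7
col = 'purple'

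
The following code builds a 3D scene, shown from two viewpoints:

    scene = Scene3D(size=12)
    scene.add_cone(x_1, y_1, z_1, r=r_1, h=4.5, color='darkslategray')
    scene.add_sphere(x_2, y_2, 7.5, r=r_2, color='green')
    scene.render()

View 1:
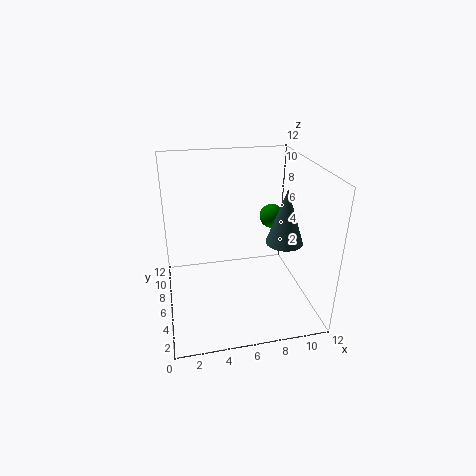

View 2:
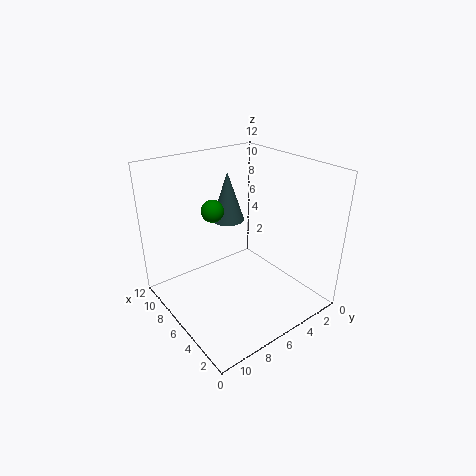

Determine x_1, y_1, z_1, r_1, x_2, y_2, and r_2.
x_1 = 9.5
y_1 = 4.5
z_1 = 6
r_1 = 1.5
x_2 = 9
y_2 = 6.5
r_2 = 1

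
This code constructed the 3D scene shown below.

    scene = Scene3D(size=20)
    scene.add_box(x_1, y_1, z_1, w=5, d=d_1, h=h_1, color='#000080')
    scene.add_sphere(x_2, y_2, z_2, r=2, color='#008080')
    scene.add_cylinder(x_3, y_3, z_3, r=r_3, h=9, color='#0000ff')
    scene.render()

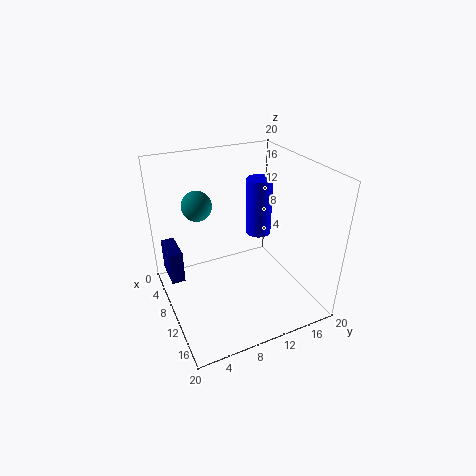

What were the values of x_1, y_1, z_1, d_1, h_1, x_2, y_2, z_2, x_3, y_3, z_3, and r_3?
x_1 = 1, y_1 = 1, z_1 = 2, d_1 = 2, h_1 = 5, x_2 = 8, y_2 = 5, z_2 = 15, x_3 = 5, y_3 = 16, z_3 = 7, r_3 = 2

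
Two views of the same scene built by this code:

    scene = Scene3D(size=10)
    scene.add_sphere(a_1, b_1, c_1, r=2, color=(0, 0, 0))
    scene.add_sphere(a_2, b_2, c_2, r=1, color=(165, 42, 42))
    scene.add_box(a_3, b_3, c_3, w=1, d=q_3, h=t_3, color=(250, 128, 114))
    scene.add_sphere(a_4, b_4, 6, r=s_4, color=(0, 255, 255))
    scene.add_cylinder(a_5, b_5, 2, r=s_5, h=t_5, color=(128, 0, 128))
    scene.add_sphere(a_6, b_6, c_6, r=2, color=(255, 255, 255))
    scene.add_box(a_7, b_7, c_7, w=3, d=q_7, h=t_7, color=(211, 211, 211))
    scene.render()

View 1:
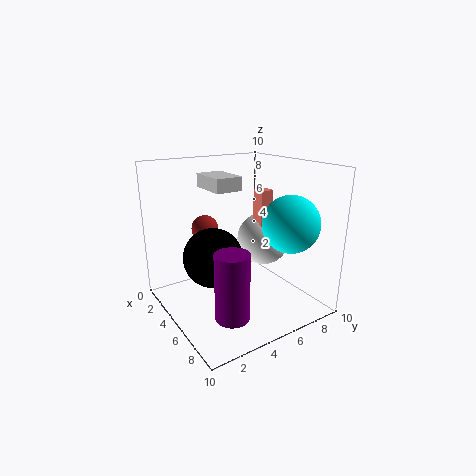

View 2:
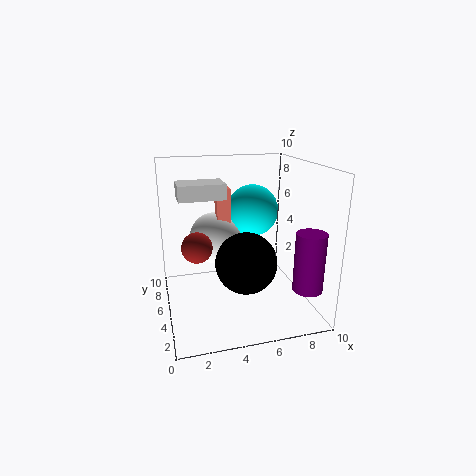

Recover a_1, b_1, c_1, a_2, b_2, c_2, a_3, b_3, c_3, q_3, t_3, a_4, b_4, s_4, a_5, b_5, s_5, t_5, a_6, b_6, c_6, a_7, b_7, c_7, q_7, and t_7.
a_1 = 5; b_1 = 3; c_1 = 4; a_2 = 2; b_2 = 4; c_2 = 5; a_3 = 4; b_3 = 7; c_3 = 4; q_3 = 1; t_3 = 4; a_4 = 7; b_4 = 8; s_4 = 2; a_5 = 9; b_5 = 2; s_5 = 1; t_5 = 4; a_6 = 4; b_6 = 8; c_6 = 4; a_7 = 1; b_7 = 4; c_7 = 8; q_7 = 2; t_7 = 1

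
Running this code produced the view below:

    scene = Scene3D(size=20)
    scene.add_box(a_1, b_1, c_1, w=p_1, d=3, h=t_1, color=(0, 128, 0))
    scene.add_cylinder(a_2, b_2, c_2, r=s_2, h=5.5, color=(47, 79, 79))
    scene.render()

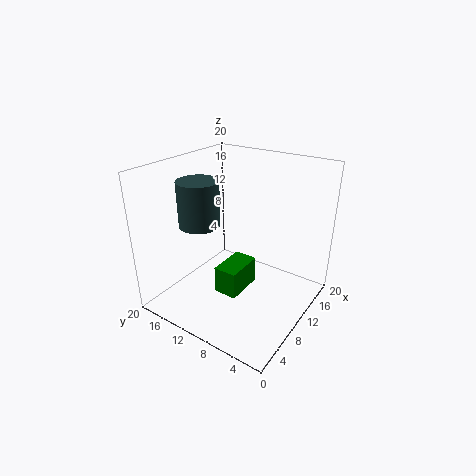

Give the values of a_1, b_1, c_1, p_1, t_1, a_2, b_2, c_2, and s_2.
a_1 = 4, b_1 = 6.5, c_1 = 5, p_1 = 5, t_1 = 3.5, a_2 = 4, b_2 = 11.5, c_2 = 14, s_2 = 2.5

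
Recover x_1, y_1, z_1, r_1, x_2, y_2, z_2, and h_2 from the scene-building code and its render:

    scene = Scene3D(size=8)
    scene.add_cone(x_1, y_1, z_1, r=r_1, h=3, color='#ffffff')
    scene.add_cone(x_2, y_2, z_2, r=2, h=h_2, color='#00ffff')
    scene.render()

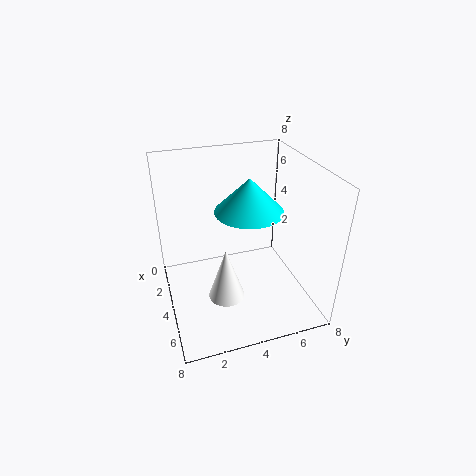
x_1 = 5, y_1 = 3, z_1 = 1, r_1 = 1, x_2 = 3, y_2 = 5, z_2 = 5, h_2 = 2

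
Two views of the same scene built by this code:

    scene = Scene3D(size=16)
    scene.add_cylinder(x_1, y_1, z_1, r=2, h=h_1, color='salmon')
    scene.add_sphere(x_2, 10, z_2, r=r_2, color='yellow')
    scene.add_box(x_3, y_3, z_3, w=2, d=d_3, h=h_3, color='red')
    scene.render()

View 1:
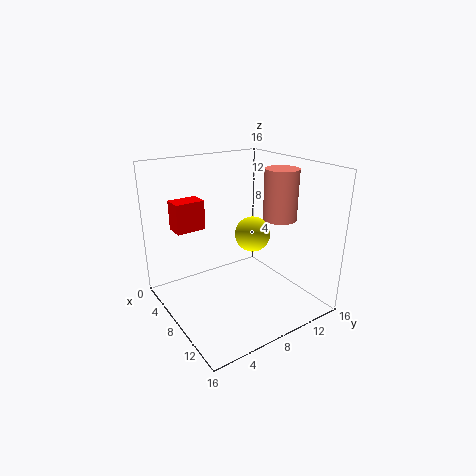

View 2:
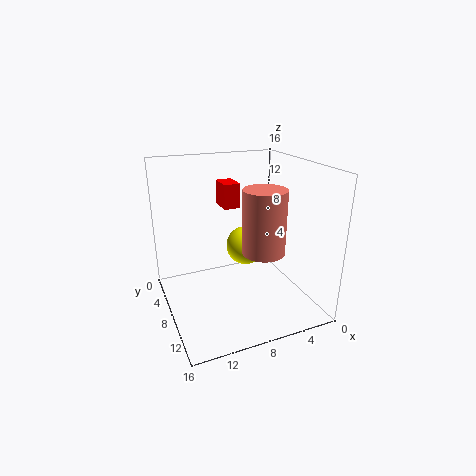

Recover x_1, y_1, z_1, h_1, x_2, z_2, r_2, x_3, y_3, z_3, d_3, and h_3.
x_1 = 8
y_1 = 14
z_1 = 9
h_1 = 6
x_2 = 8
z_2 = 8
r_2 = 2
x_3 = 6
y_3 = 1
z_3 = 10
d_3 = 3
h_3 = 3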